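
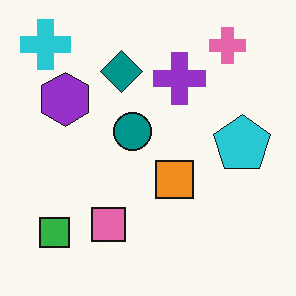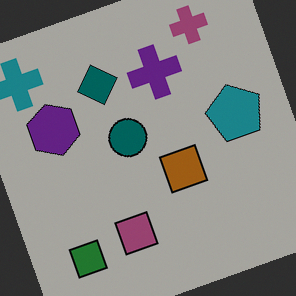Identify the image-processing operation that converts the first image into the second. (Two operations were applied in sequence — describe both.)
The image was rotated counter-clockwise by a clearly visible amount, then substantially darkened.

Every shape is tilted by the same angle and the image corners show triangular fill wedges — a whole-image rotation by a non-right angle. Every pixel — background and shapes alike — is uniformly darkened.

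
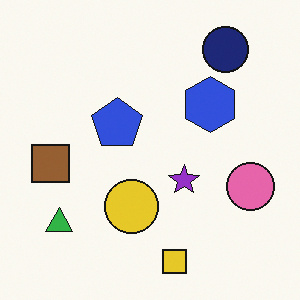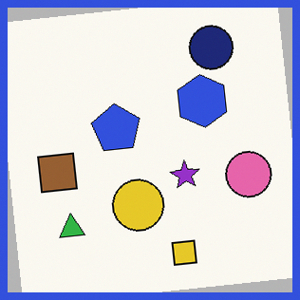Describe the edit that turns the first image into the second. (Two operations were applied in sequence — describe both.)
This is the original image rotated counter-clockwise by a slight angle, then framed with a blue border.

Every shape is tilted by the same angle and the image corners show triangular fill wedges — a whole-image rotation by a non-right angle. A solid blue frame runs around the edge of the second image, with the content slightly shrunk inside it.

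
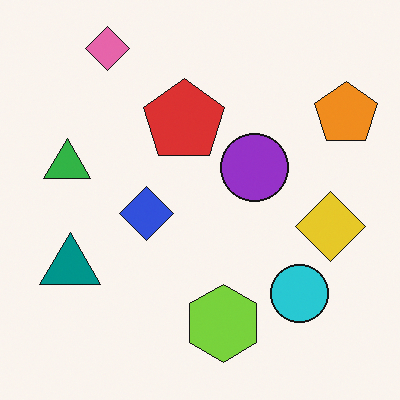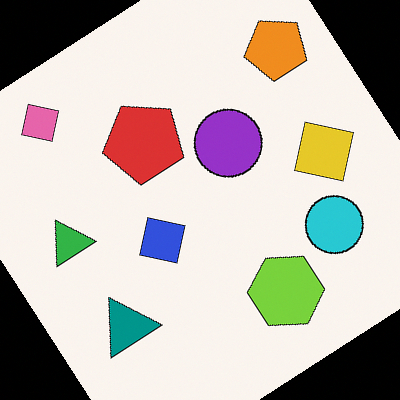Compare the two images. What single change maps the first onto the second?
The second image is the first rotated counter-clockwise by a large amount — several tens of degrees.

Every shape is tilted by the same angle and the image corners show triangular fill wedges — a whole-image rotation by a non-right angle.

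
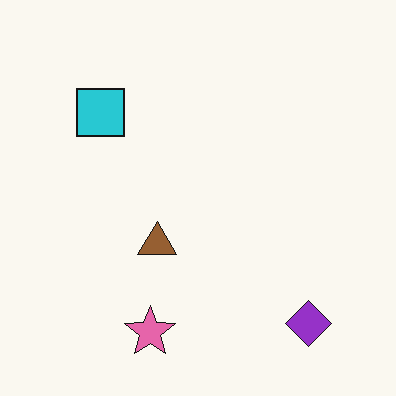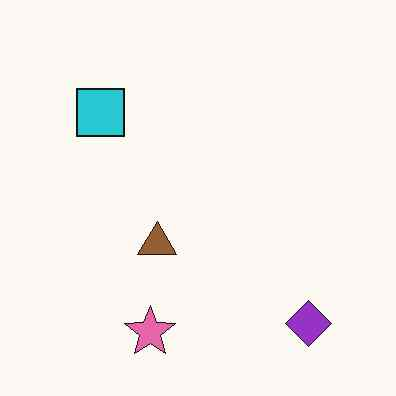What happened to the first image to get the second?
The transformation is: given moderate JPEG compression.

Blocky 8×8 compression artifacts appear around shape edges and the flat background shows ringing — characteristic JPEG degradation.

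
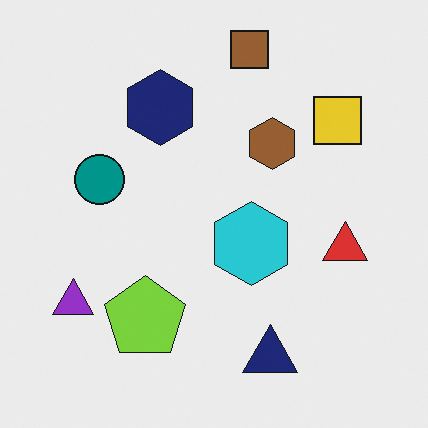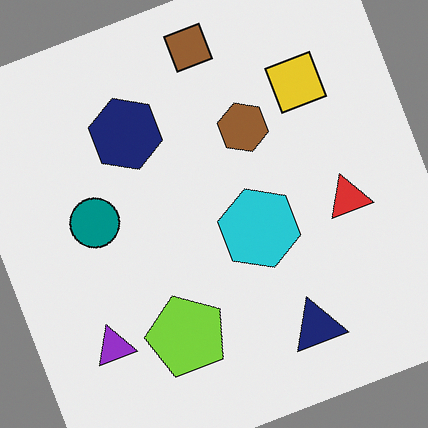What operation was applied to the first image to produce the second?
The transformation is: rotated counter-clockwise by a clearly visible amount.

Every shape is tilted by the same angle and the image corners show triangular fill wedges — a whole-image rotation by a non-right angle.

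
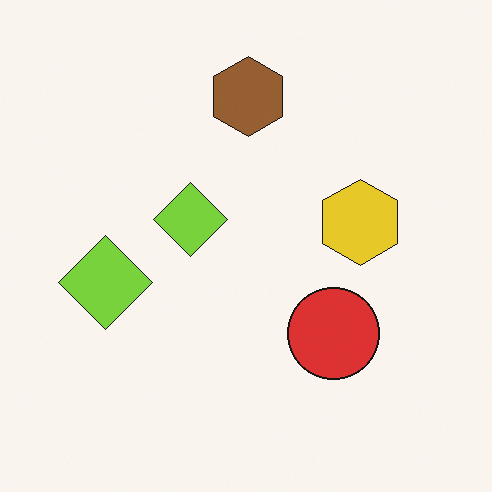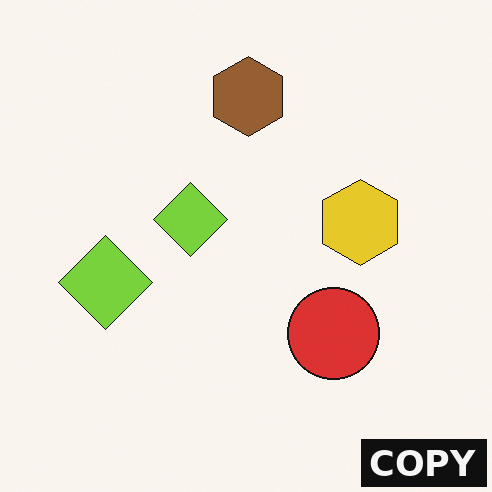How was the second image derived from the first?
The second image is the first watermarked with the text "COPY" in the lower-right corner.

A dark label reading "COPY" appears in the lower-right corner.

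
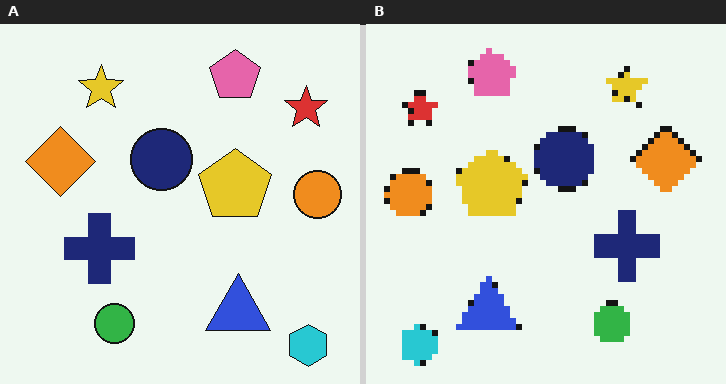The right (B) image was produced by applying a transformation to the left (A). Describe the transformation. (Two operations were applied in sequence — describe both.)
The right (B) image is the left (A) moderately pixelated, then flipped horizontally (left ↔ right).

Shapes are reduced to large square blocks; fine edges and outlines are lost — a downscale-then-upscale (mosaic) effect. The orange circle is in the right of the left (A) image and the left of the right (B) — shapes on opposite sides of the vertical midline have swapped in a mirror flip.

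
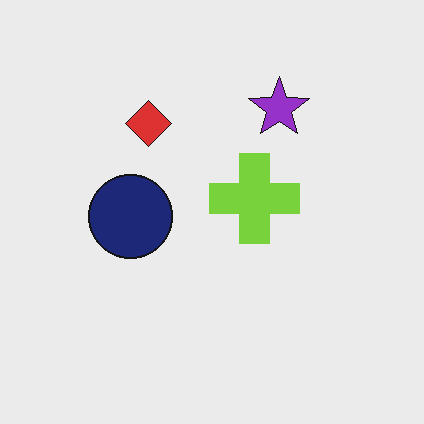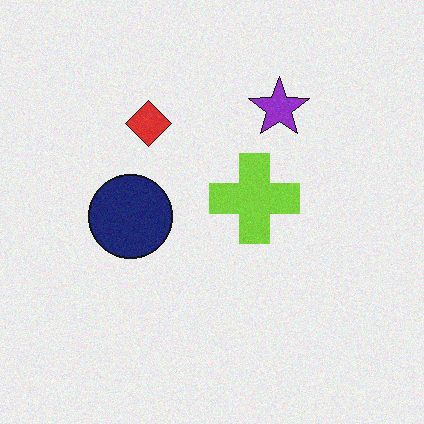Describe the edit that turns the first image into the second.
The transformation is: degraded with light additive noise.

Random speckle covers the whole image, including the flat background.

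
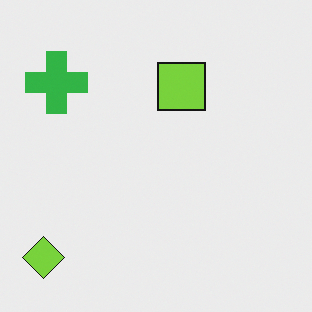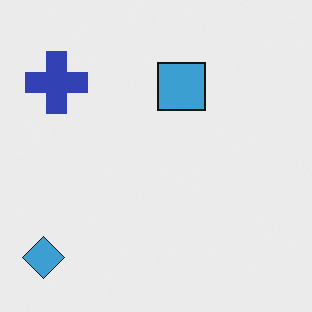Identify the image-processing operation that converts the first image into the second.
The second image is the first hue-shifted noticeably.

Every shape's color has rotated by the same amount around the hue wheel — a uniform hue shift.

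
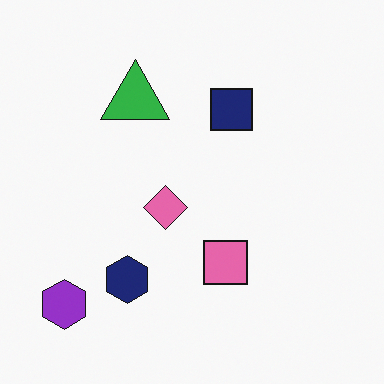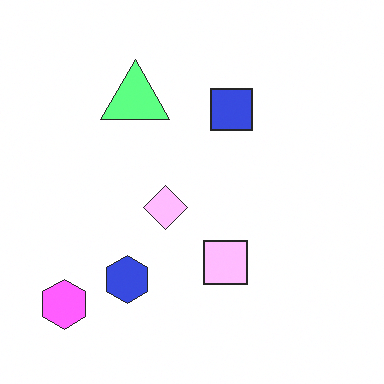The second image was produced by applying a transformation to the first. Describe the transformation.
Brightened a lot.

Every pixel — background and shapes alike — is uniformly brightened.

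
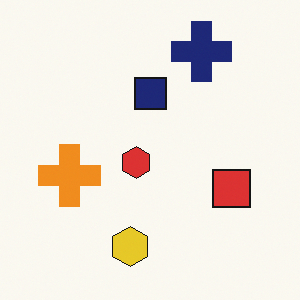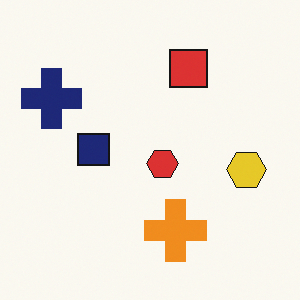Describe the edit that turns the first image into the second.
The transformation is: rotated 90° counter-clockwise.

The navy cross sits in the top-right of the first image and the top-left of the second — consistent with a whole-image 90° counter-clockwise rotation.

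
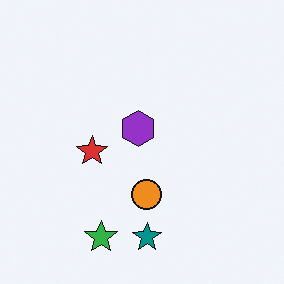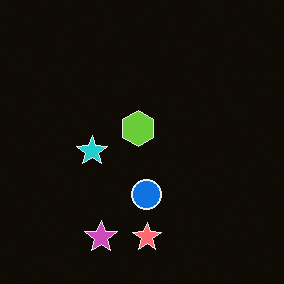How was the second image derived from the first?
This is the original image color-inverted (negative).

The light background has become dark and every shape's color is its complement — a photographic negative.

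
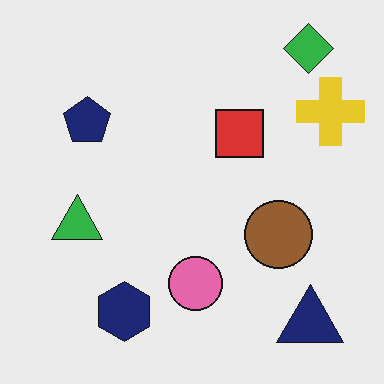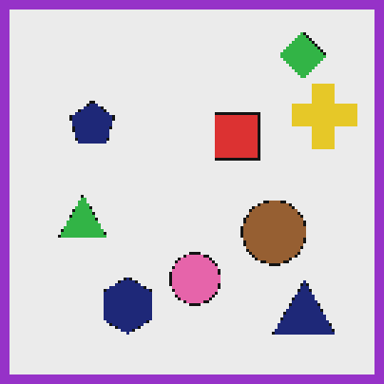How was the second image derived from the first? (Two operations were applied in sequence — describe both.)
The transformation is: mildly pixelated, then framed with a purple border.

Shapes are reduced to large square blocks; fine edges and outlines are lost — a downscale-then-upscale (mosaic) effect. A solid purple frame runs around the edge of the second image, with the content slightly shrunk inside it.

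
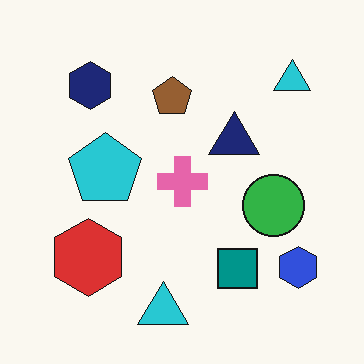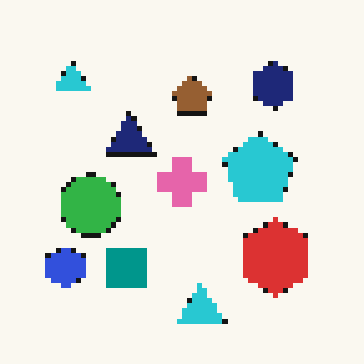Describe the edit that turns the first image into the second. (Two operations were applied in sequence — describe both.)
It was flipped horizontally (left ↔ right), then lightly pixelated (a mild mosaic effect).

The blue hexagon is in the bottom-right of the first image and the bottom-left of the second — shapes on opposite sides of the vertical midline have swapped in a mirror flip. Shapes are reduced to large square blocks; fine edges and outlines are lost — a downscale-then-upscale (mosaic) effect.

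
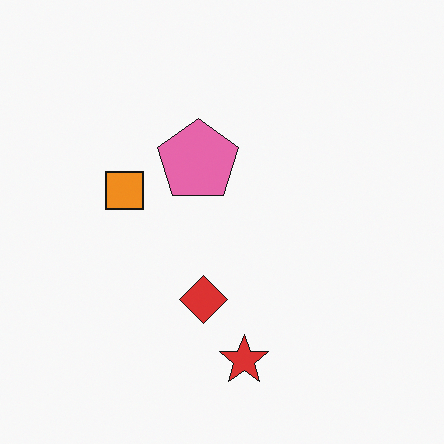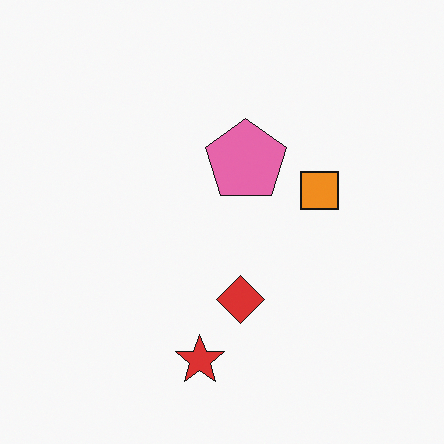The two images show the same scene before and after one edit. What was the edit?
The transformation is: flipped horizontally (left ↔ right).

The orange square is in the left of the first image and the right of the second — shapes on opposite sides of the vertical midline have swapped in a mirror flip.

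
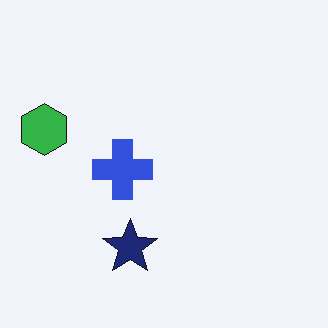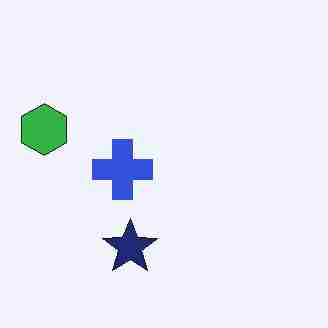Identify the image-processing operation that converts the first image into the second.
This is the original image heavily JPEG-compressed with obvious blocking artifacts.

Blocky 8×8 compression artifacts appear around shape edges and the flat background shows ringing — characteristic JPEG degradation.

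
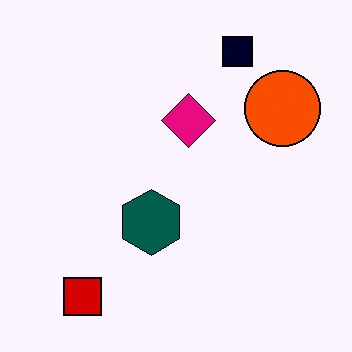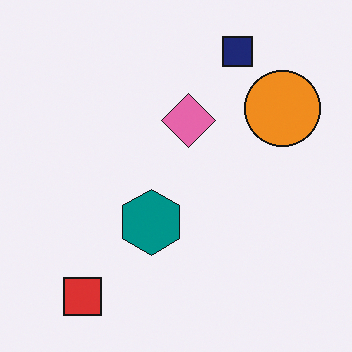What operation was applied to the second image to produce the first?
The image was boosted in contrast.

Tones are pushed away from mid-grey across the whole image — a global contrast change.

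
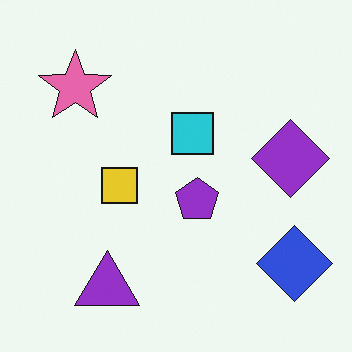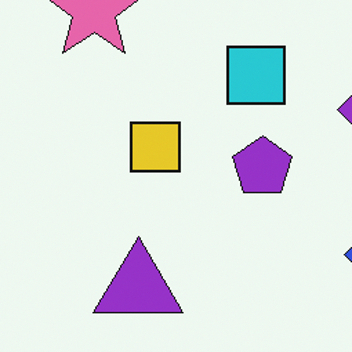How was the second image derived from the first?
It was cropped slightly and scaled back up.

The visible shapes are larger and the field of view is narrower; shapes near the original edges may be partly or wholly outside the frame — a crop-and-rescale.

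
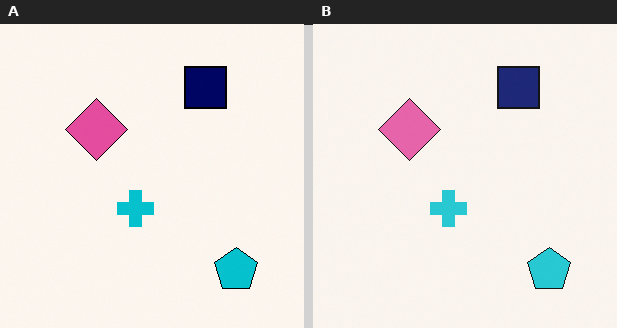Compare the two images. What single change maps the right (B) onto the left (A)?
The left (A) image is the right (B) given slightly increased contrast.

Tones are pushed away from mid-grey across the whole image — a global contrast change.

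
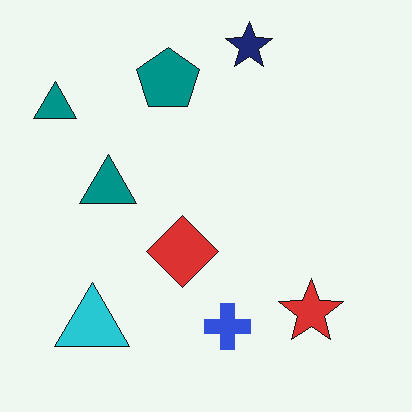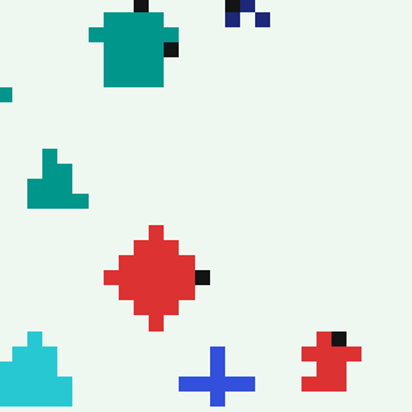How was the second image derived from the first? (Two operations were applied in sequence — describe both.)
It was heavily pixelated into large blocks, then cropped to a modestly smaller region and rescaled.

Shapes are reduced to large square blocks; fine edges and outlines are lost — a downscale-then-upscale (mosaic) effect. The visible shapes are larger and the field of view is narrower; shapes near the original edges may be partly or wholly outside the frame — a crop-and-rescale.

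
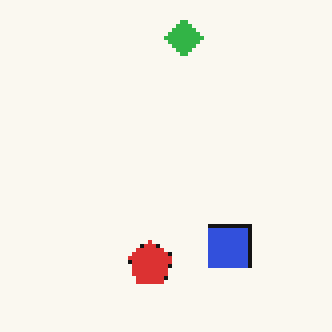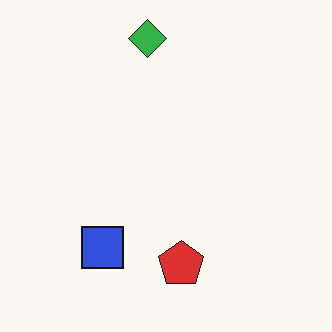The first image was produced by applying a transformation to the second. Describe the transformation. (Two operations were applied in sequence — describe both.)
It was flipped horizontally (left ↔ right), then lightly pixelated (a mild mosaic effect).

The blue square is in the bottom-left of the second image and the bottom-right of the first — shapes on opposite sides of the vertical midline have swapped in a mirror flip. Shapes are reduced to large square blocks; fine edges and outlines are lost — a downscale-then-upscale (mosaic) effect.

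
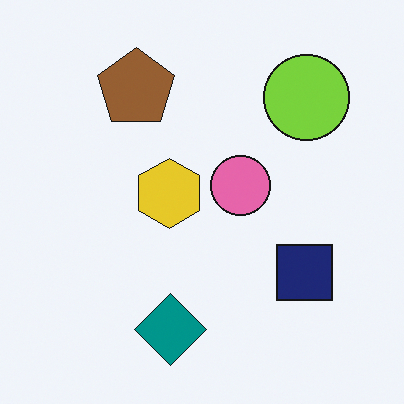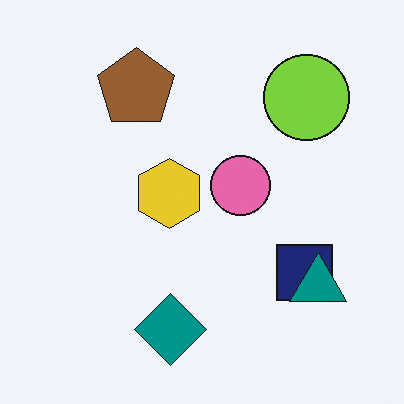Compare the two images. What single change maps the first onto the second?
It was overlaid with an additional teal triangle.

A teal triangle appears in the second image that is absent from the first.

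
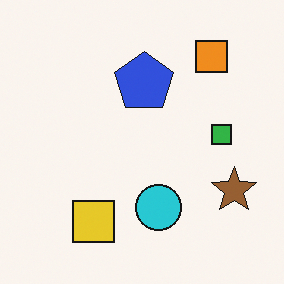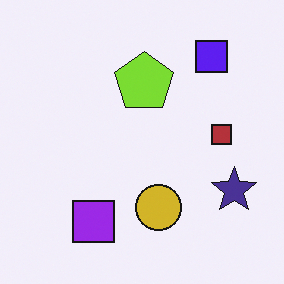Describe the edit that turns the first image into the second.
It was hue-shifted by a large amount.

Every shape's color has rotated by the same amount around the hue wheel — a uniform hue shift.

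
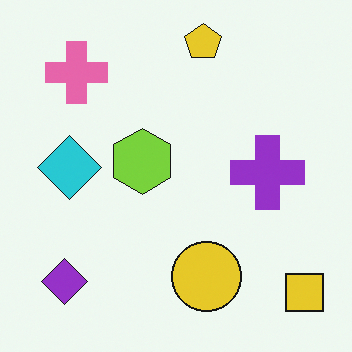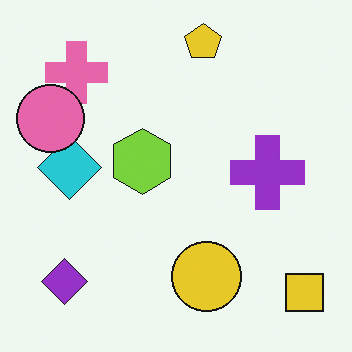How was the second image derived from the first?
Overlaid with an additional pink circle.

A pink circle appears in the second image that is absent from the first.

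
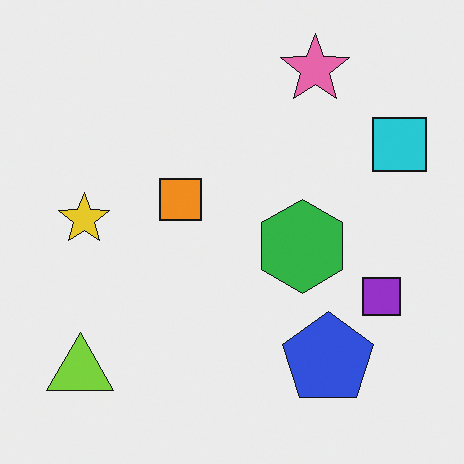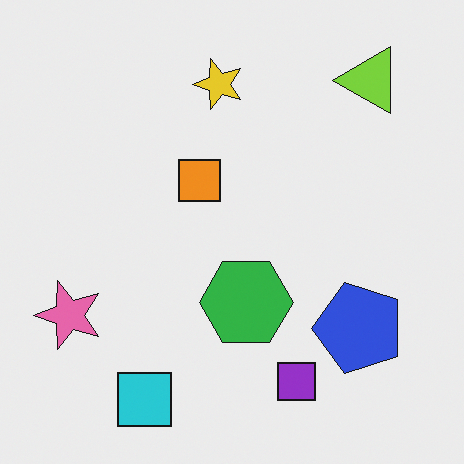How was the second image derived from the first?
The second image is the first transposed (reflected across the top-left ↔ bottom-right diagonal).

Shapes have swapped their row and column positions — what was in the top-right is now in the bottom-left — a diagonal reflection.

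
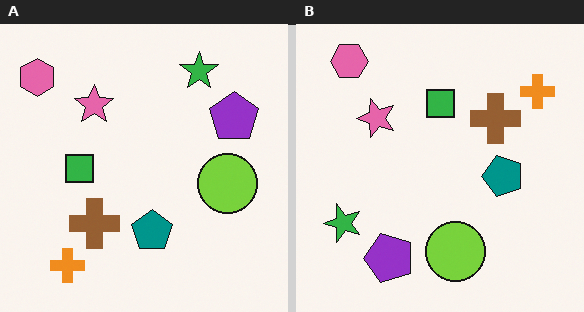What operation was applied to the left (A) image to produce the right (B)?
The right (B) image is the left (A) transposed (reflected across the top-left ↔ bottom-right diagonal).

Shapes have swapped their row and column positions — what was in the top-right is now in the bottom-left — a diagonal reflection.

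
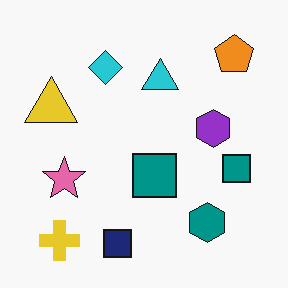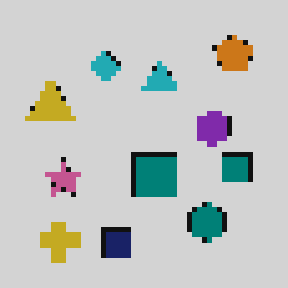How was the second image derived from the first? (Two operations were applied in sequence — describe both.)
Mildly pixelated, then slightly darkened.

Shapes are reduced to large square blocks; fine edges and outlines are lost — a downscale-then-upscale (mosaic) effect. Every pixel — background and shapes alike — is uniformly darkened.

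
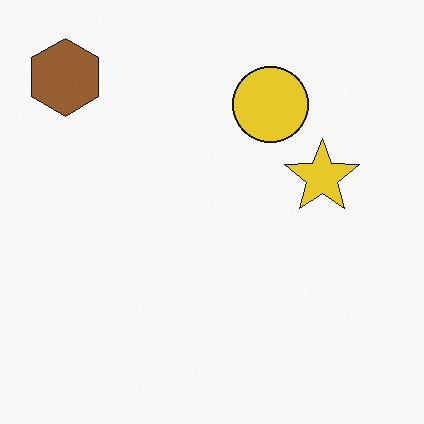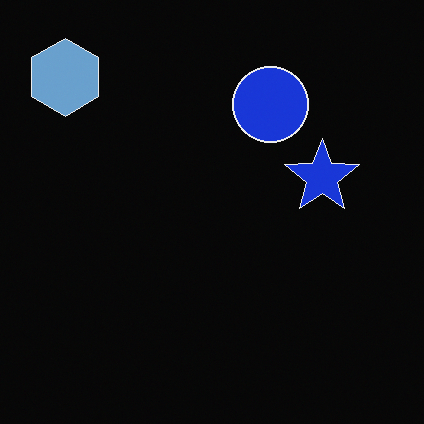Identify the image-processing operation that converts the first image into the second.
The transformation is: color-inverted (negative).

The light background has become dark and every shape's color is its complement — a photographic negative.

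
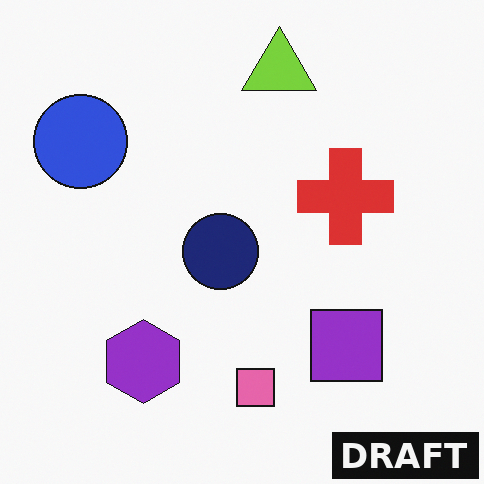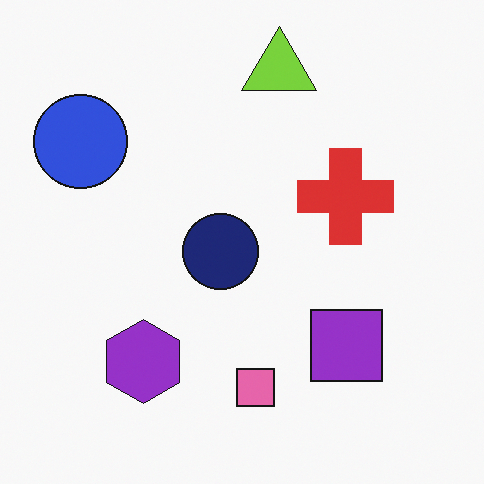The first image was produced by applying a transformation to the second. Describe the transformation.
The first image is the second watermarked with the text "DRAFT" in the lower-right corner.

A dark label reading "DRAFT" appears in the lower-right corner.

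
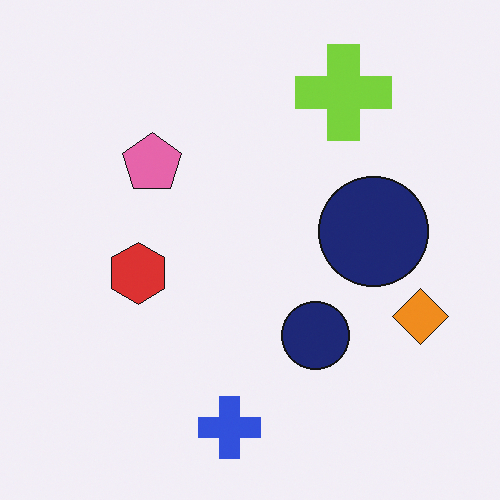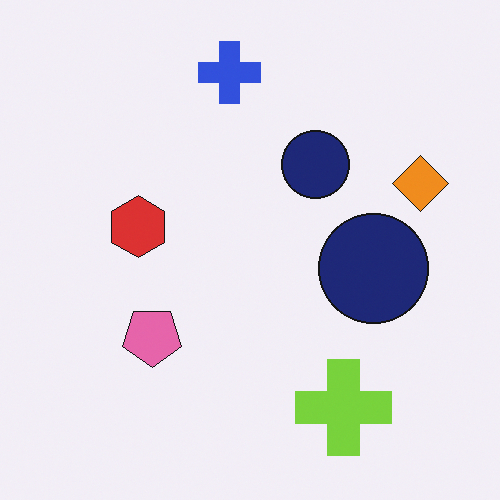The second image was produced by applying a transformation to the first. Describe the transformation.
Flipped vertically (top ↔ bottom).

The blue cross is in the bottom of the first image and the top of the second — shapes on opposite sides of the horizontal midline have swapped in a mirror flip.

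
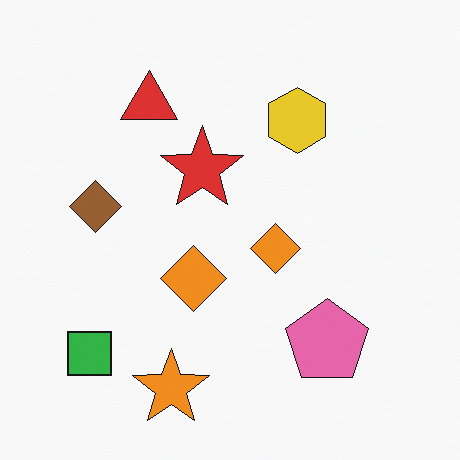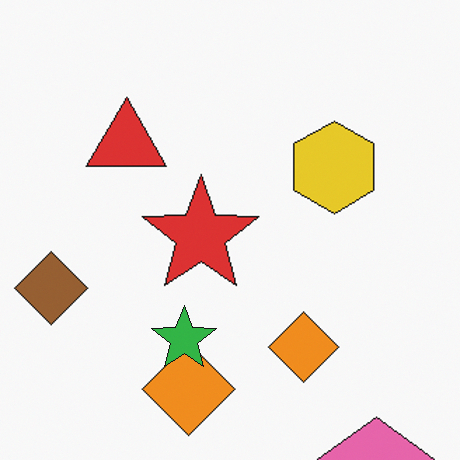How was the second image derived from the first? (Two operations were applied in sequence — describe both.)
Cropped slightly and scaled back up, then overlaid with an additional green star.

The visible shapes are larger and the field of view is narrower; shapes near the original edges may be partly or wholly outside the frame — a crop-and-rescale. A green star appears in the second image that is absent from the first.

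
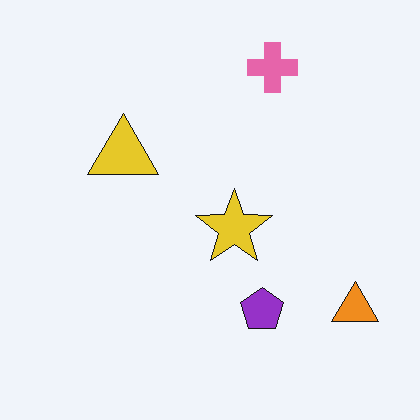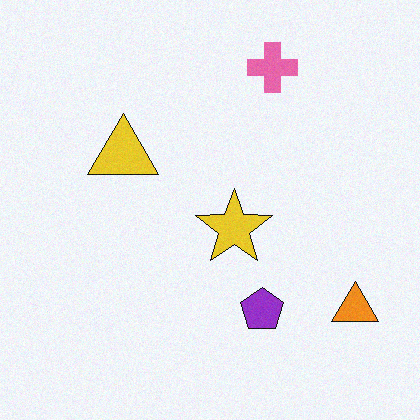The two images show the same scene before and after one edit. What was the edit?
The transformation is: degraded with a light layer of grain.

Random speckle covers the whole image, including the flat background.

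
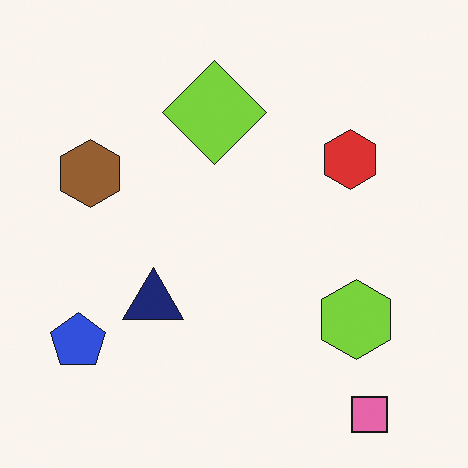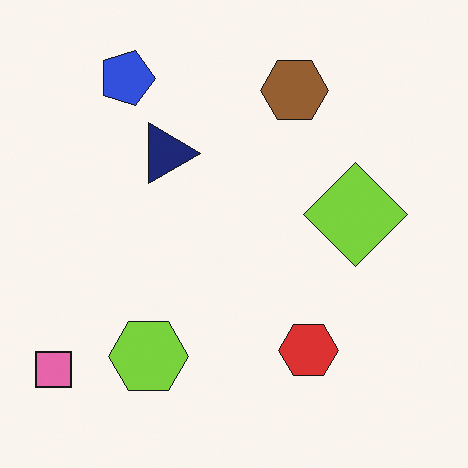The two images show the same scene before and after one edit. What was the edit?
The transformation is: rotated 90° clockwise.

The pink square sits in the bottom-right of the first image and the bottom-left of the second — consistent with a whole-image 90° clockwise rotation.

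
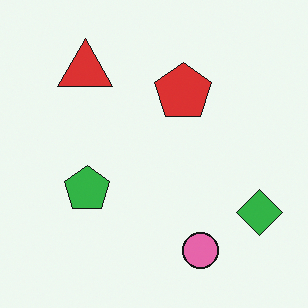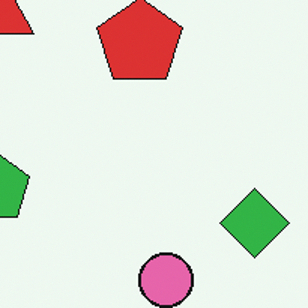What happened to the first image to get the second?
It was cropped slightly and scaled back up.

The visible shapes are larger and the field of view is narrower; shapes near the original edges may be partly or wholly outside the frame — a crop-and-rescale.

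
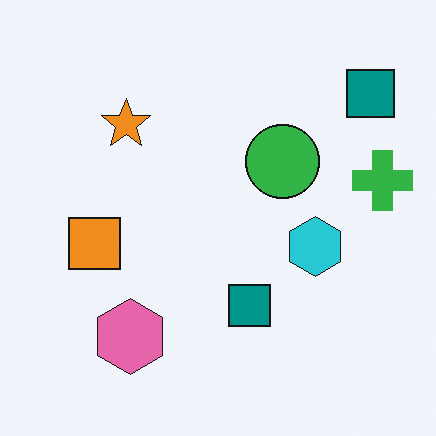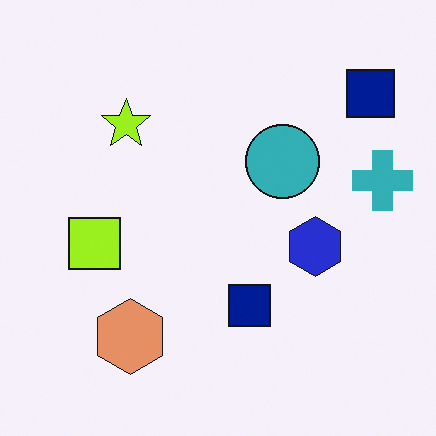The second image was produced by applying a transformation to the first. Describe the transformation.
Hue-shifted by a small amount.

Every shape's color has rotated by the same amount around the hue wheel — a uniform hue shift.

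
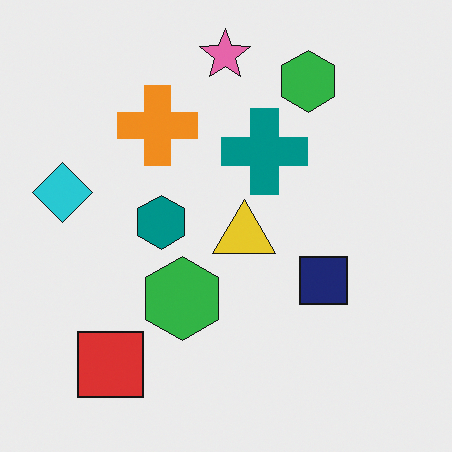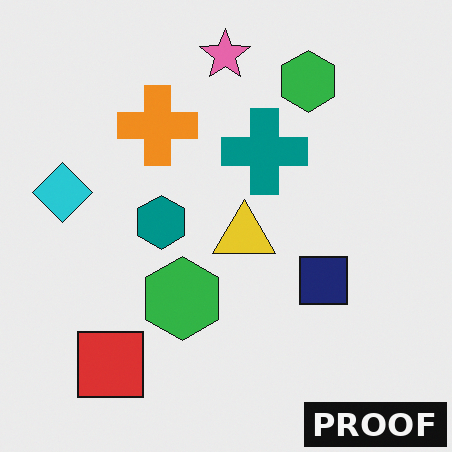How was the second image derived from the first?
It was watermarked with the text "PROOF" in the lower-right corner.

A dark label reading "PROOF" appears in the lower-right corner.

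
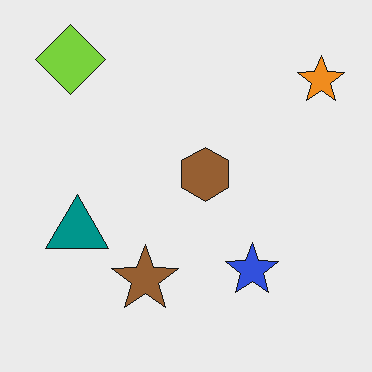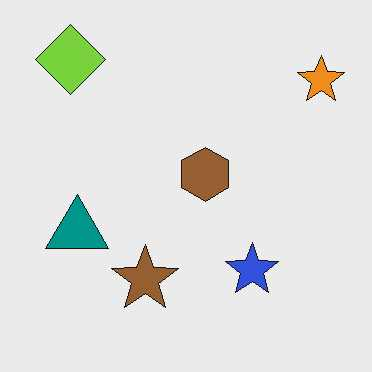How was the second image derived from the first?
JPEG-compressed with visible artifacts.

Blocky 8×8 compression artifacts appear around shape edges and the flat background shows ringing — characteristic JPEG degradation.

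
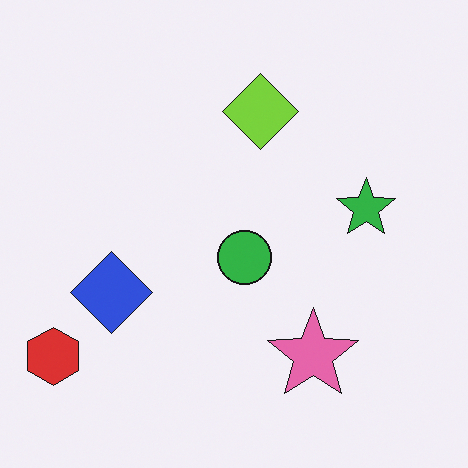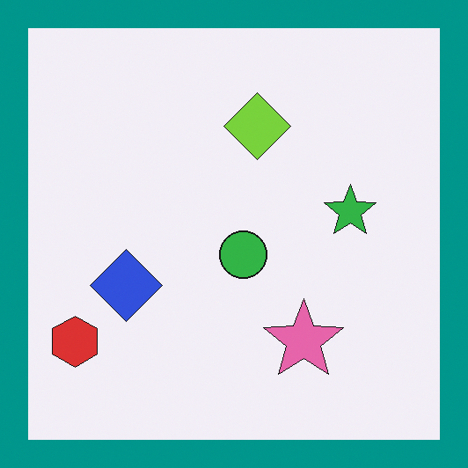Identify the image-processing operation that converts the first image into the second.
It was framed with a teal border.

A solid teal frame runs around the edge of the second image, with the content slightly shrunk inside it.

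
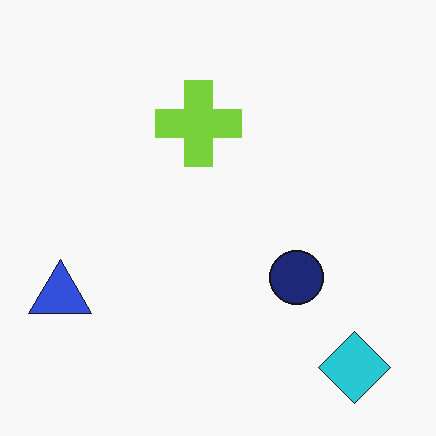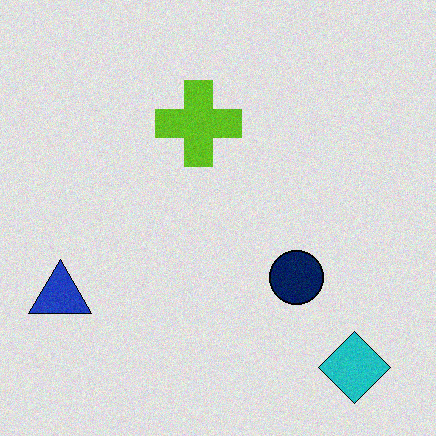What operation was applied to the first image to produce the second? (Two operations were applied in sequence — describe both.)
The transformation is: moderately posterized, then degraded with light additive noise.

Each flat color has snapped to a coarser quantized level — most visibly, the near-white background has dropped to a flat grey. Random speckle covers the whole image, including the flat background.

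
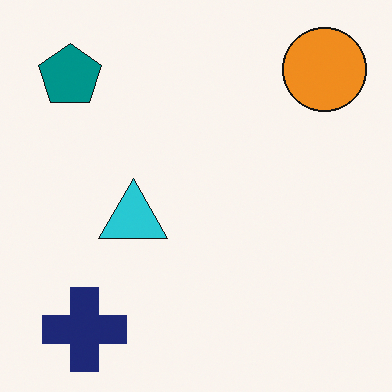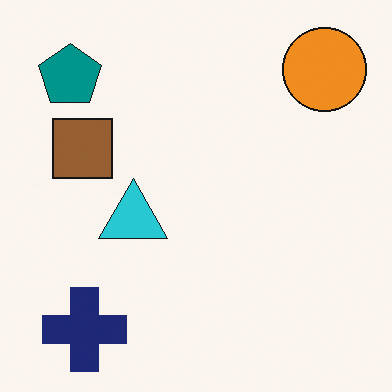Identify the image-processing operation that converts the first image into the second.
It was overlaid with an additional brown square.

A brown square appears in the second image that is absent from the first.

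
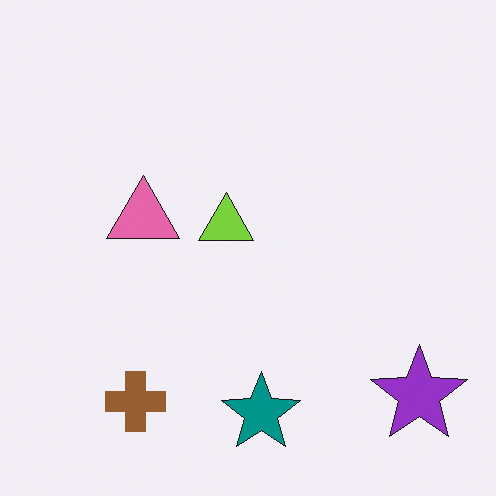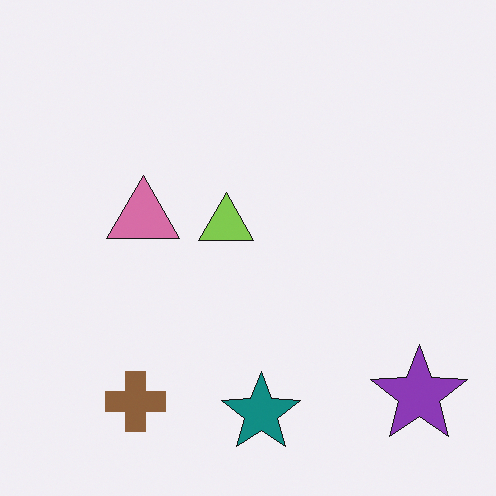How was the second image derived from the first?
The second image is the first slightly desaturated.

All colors are more muted and greyish — a global saturation change.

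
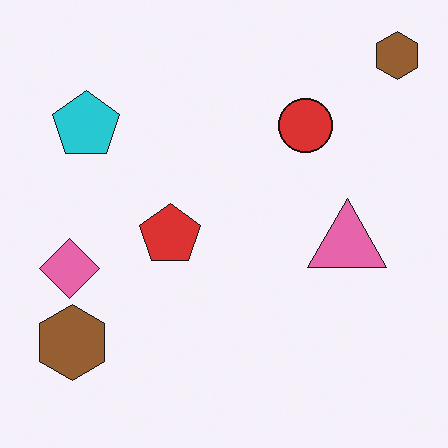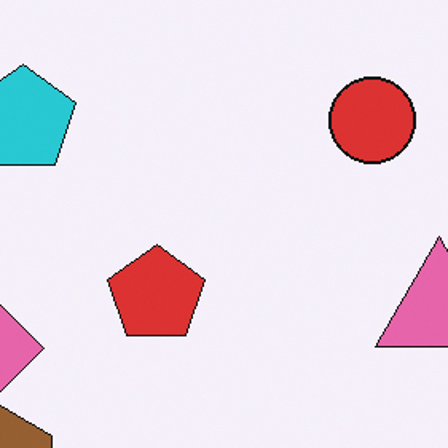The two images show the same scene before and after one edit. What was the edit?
This is the original image cropped slightly and scaled back up.

The visible shapes are larger and the field of view is narrower; shapes near the original edges may be partly or wholly outside the frame — a crop-and-rescale.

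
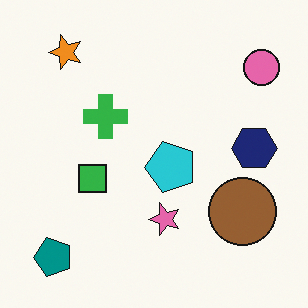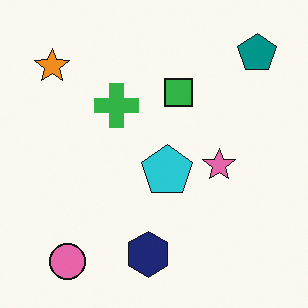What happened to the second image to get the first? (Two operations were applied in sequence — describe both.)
This is the original image transposed (reflected across the top-left ↔ bottom-right diagonal), then overlaid with an additional brown circle.

Shapes have swapped their row and column positions — what was in the top-right is now in the bottom-left — a diagonal reflection. A brown circle appears in the first image that is absent from the second.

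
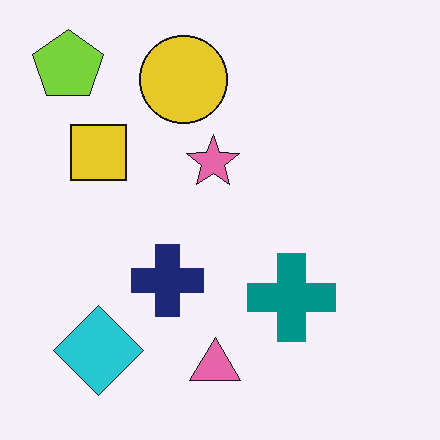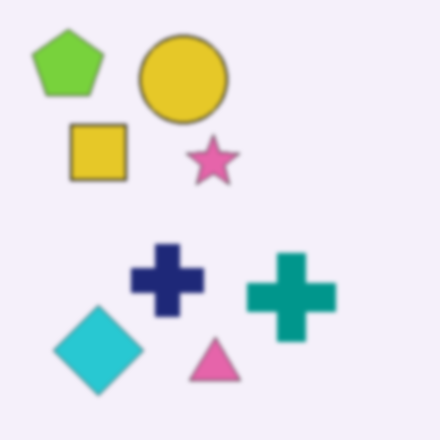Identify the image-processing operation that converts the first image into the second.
It was lightly blurred.

Shape edges and outlines are uniformly softened across the whole image.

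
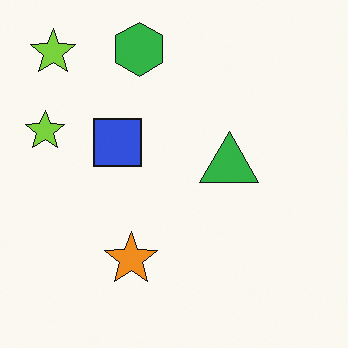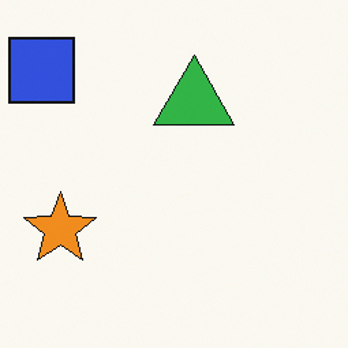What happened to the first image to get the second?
Cropped to a modestly smaller region and rescaled.

The visible shapes are larger and the field of view is narrower; shapes near the original edges may be partly or wholly outside the frame — a crop-and-rescale.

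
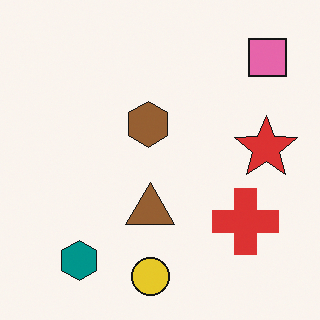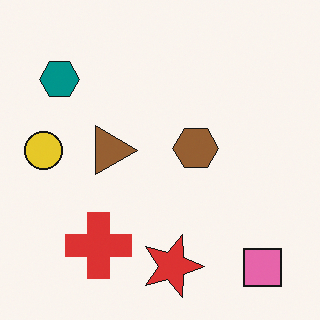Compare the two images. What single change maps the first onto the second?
This is the original image rotated 90° clockwise.

The pink square sits in the top-right of the first image and the bottom-right of the second — consistent with a whole-image 90° clockwise rotation.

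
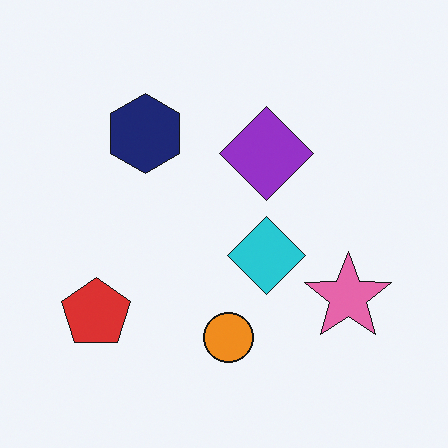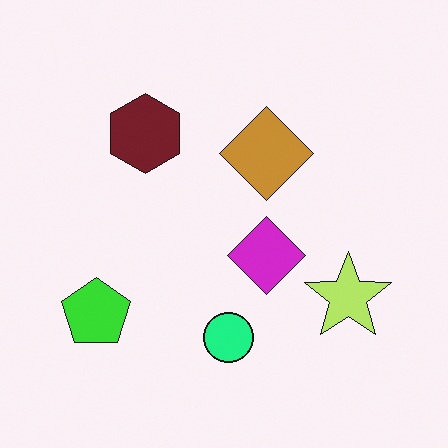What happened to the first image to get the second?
It was hue-shifted through roughly a third of the color wheel.

Every shape's color has rotated by the same amount around the hue wheel — a uniform hue shift.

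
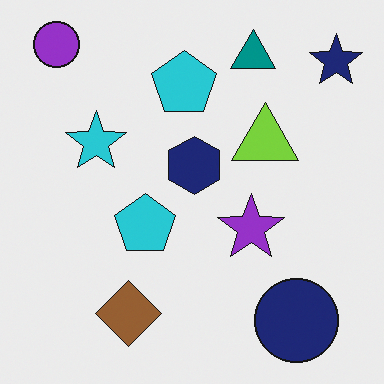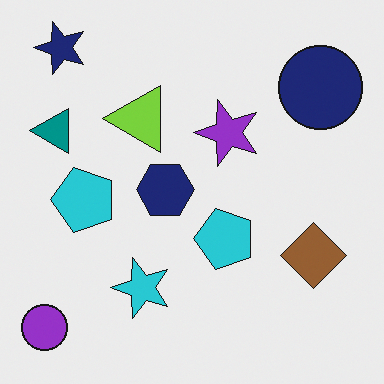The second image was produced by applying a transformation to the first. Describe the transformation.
The transformation is: rotated 90° counter-clockwise.

The purple circle sits in the top-left of the first image and the bottom-left of the second — consistent with a whole-image 90° counter-clockwise rotation.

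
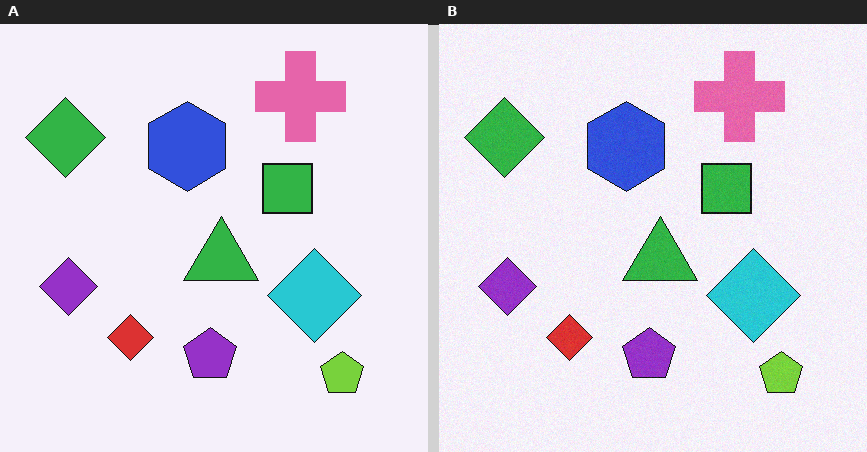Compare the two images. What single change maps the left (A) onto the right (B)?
The right (B) image is the left (A) degraded with light additive noise.

Random speckle covers the whole image, including the flat background.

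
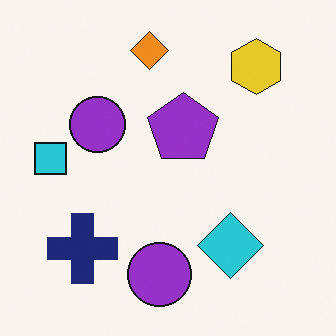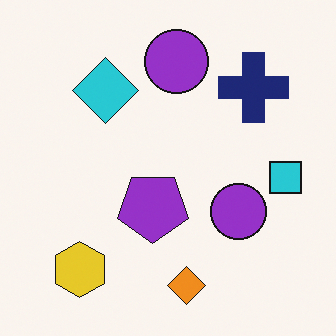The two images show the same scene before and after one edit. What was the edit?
Rotated 180°.

The yellow hexagon sits in the top-right of the first image and the bottom-left of the second — consistent with a whole-image 180° rotation.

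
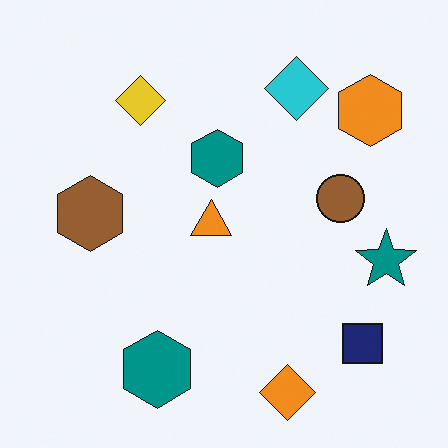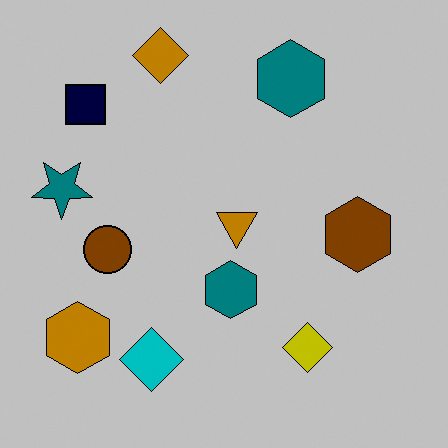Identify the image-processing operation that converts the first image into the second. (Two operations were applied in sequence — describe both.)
The transformation is: rotated 180°, then aggressively posterized.

The orange hexagon sits in the top-right of the first image and the bottom-left of the second — consistent with a whole-image 180° rotation. Each flat color has snapped to a coarser quantized level — most visibly, the near-white background has dropped to a flat grey.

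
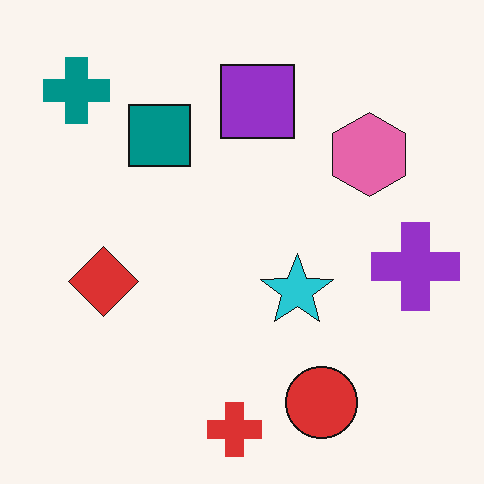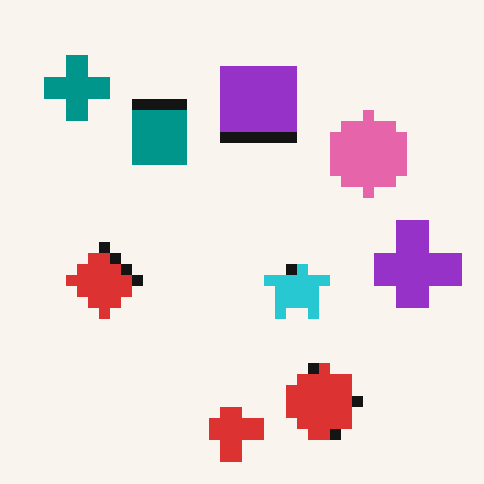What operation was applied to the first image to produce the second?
Coarsely pixelated.

Shapes are reduced to large square blocks; fine edges and outlines are lost — a downscale-then-upscale (mosaic) effect.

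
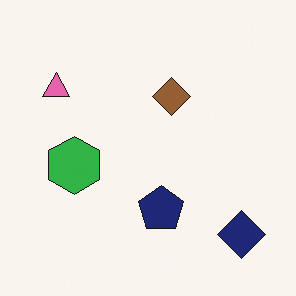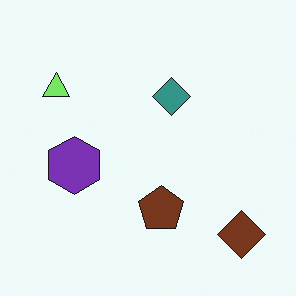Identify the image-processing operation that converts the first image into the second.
It was hue-shifted by a moderate amount.

Every shape's color has rotated by the same amount around the hue wheel — a uniform hue shift.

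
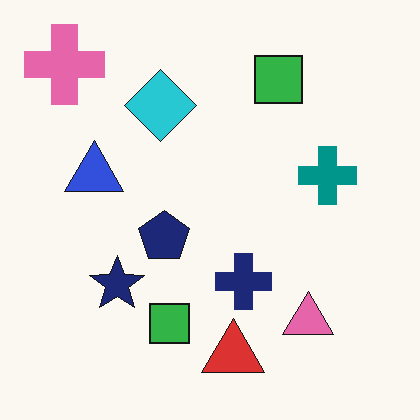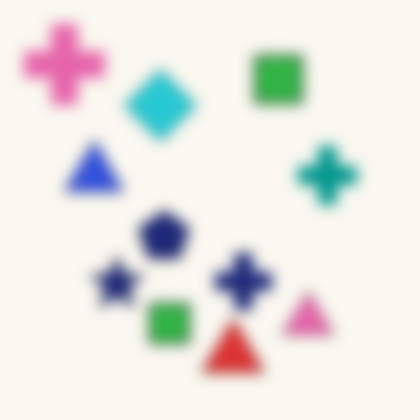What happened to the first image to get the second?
This is the original image heavily blurred.

Shape edges and outlines are uniformly softened across the whole image.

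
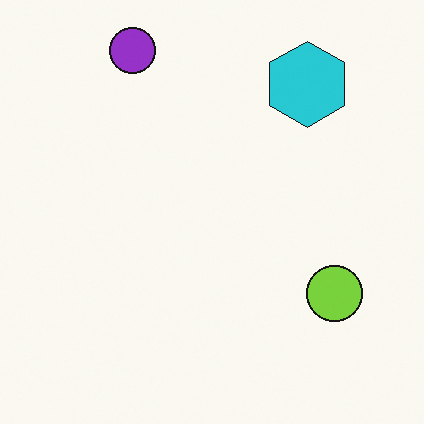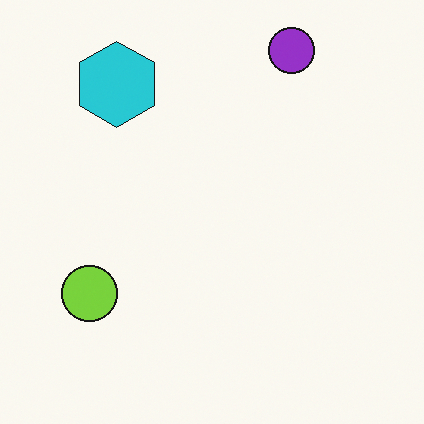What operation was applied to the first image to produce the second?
The second image is the first flipped horizontally (left ↔ right).

The lime circle is in the bottom-right of the first image and the bottom-left of the second — shapes on opposite sides of the vertical midline have swapped in a mirror flip.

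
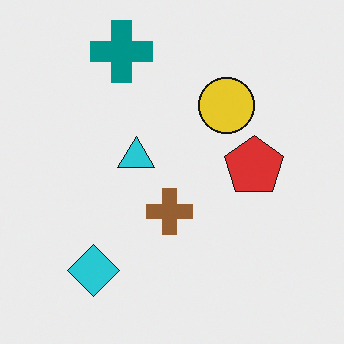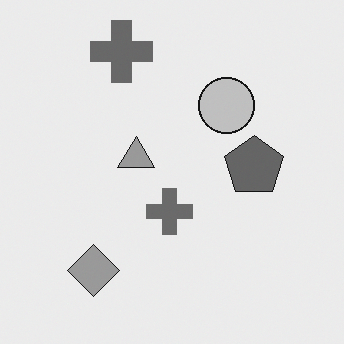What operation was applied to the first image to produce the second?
The transformation is: converted to grayscale.

All color is removed — every shape is now a shade of grey.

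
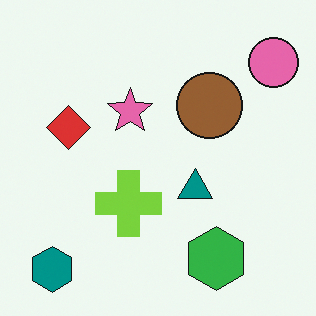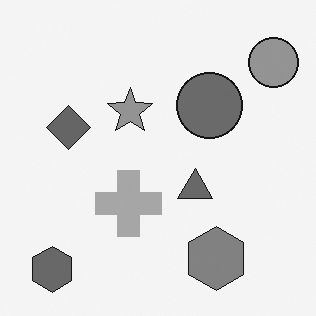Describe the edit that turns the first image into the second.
The second image is the first converted to grayscale.

All color is removed — every shape is now a shade of grey.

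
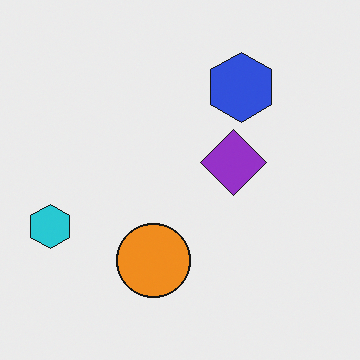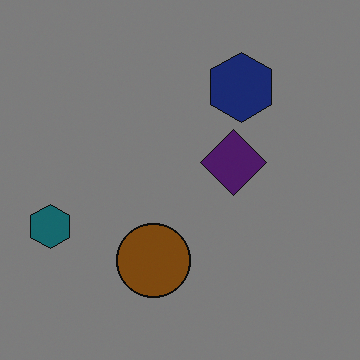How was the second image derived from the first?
The image was noticeably darkened.

Every pixel — background and shapes alike — is uniformly darkened.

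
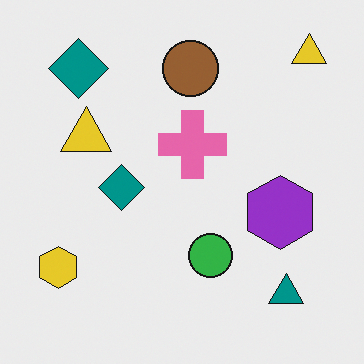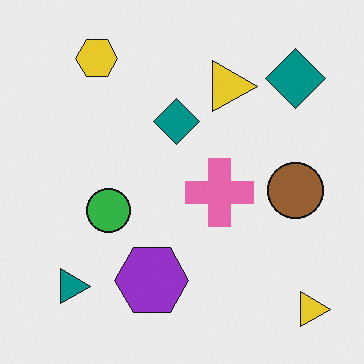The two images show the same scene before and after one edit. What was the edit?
Rotated 90° clockwise.

The teal triangle sits in the bottom-right of the first image and the bottom-left of the second — consistent with a whole-image 90° clockwise rotation.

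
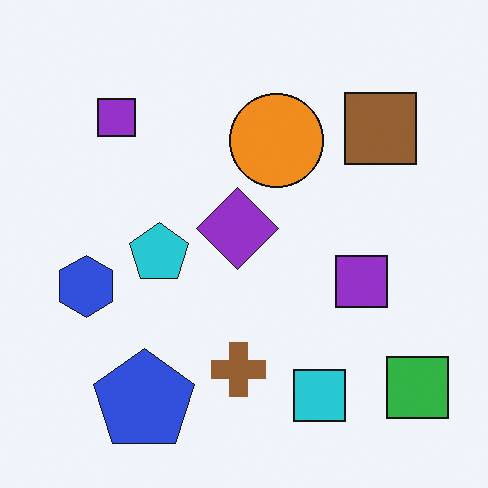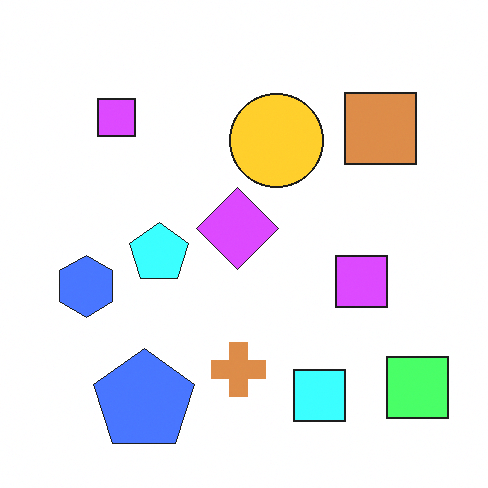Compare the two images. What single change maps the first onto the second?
The transformation is: noticeably brightened.

Every pixel — background and shapes alike — is uniformly brightened.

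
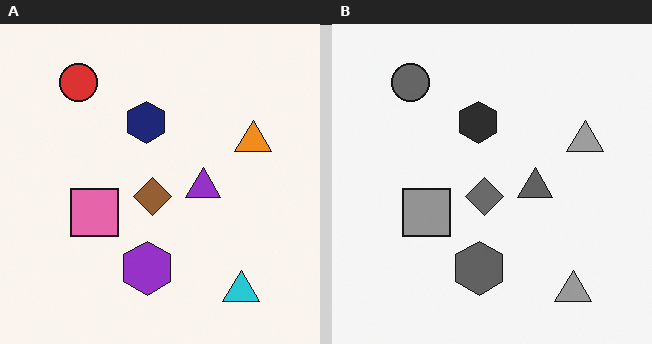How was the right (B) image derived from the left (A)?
It was converted to grayscale.

All color is removed — every shape is now a shade of grey.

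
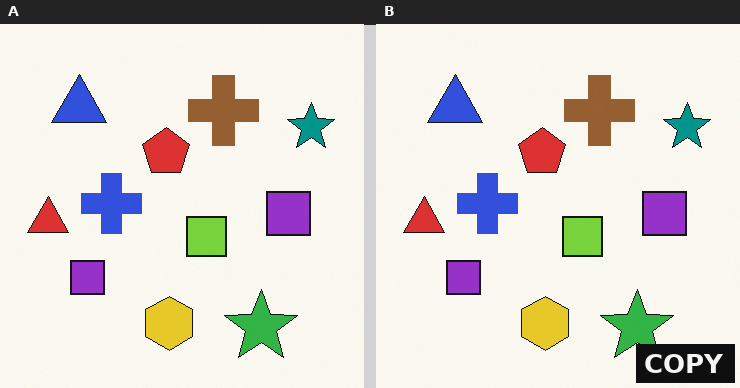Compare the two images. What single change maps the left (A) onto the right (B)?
It was watermarked with the text "COPY" in the lower-right corner.

A dark label reading "COPY" appears in the lower-right corner.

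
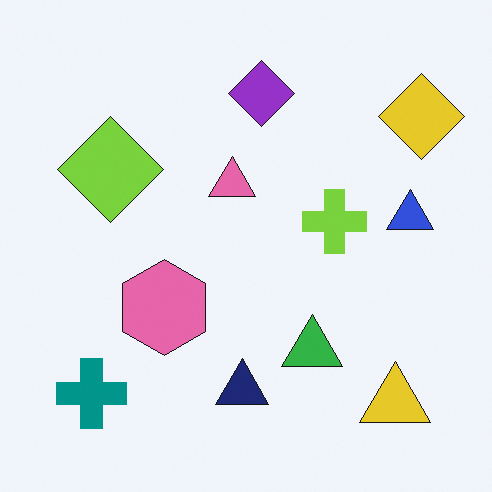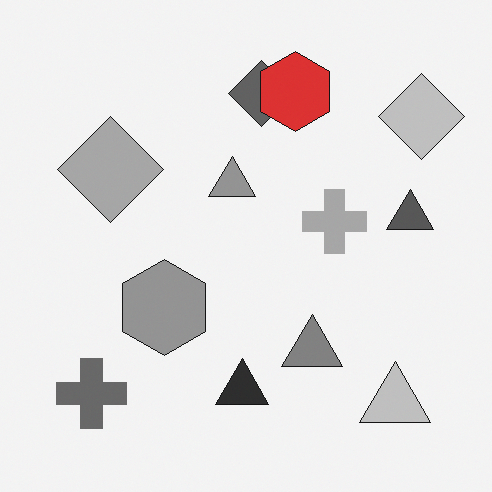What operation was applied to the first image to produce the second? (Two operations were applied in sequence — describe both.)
The transformation is: converted to grayscale, then overlaid with an additional red hexagon.

All color is removed — every shape is now a shade of grey. A red hexagon appears in the second image that is absent from the first.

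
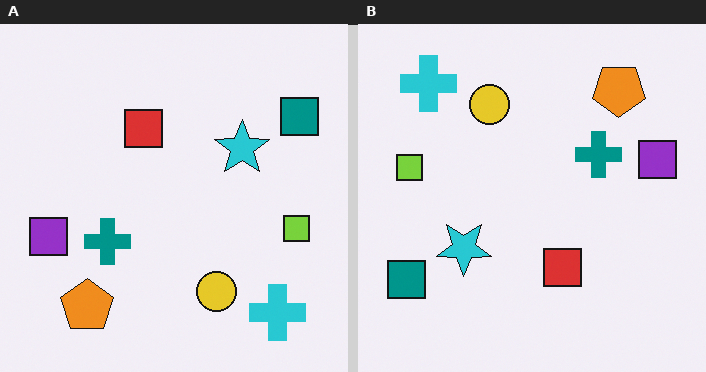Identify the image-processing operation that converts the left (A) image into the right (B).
The transformation is: rotated 180°.

The cyan cross sits in the bottom-right of the left (A) image and the top-left of the right (B) — consistent with a whole-image 180° rotation.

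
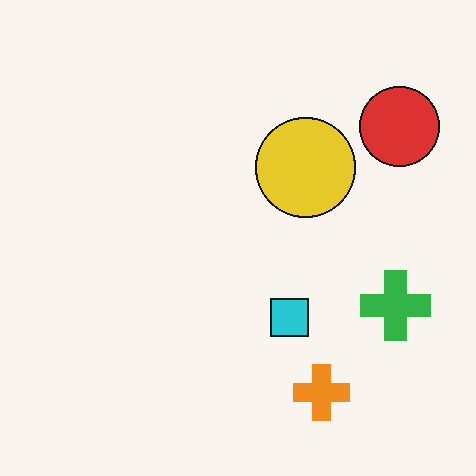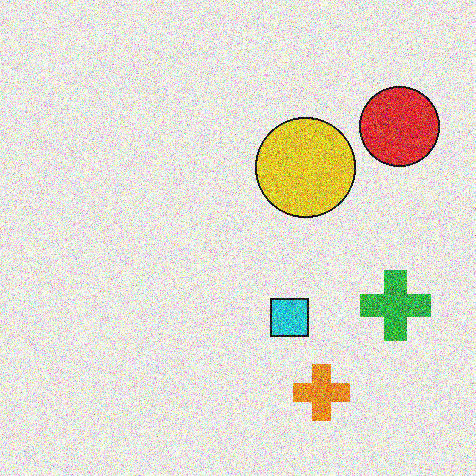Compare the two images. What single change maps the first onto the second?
It was degraded with a thick layer of grain.

Random speckle covers the whole image, including the flat background.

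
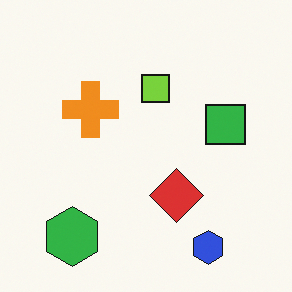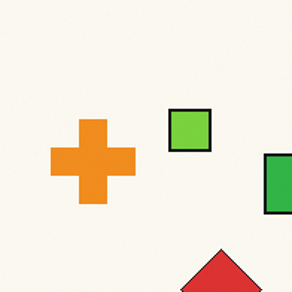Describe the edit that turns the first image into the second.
The image was cropped slightly and scaled back up.

The visible shapes are larger and the field of view is narrower; shapes near the original edges may be partly or wholly outside the frame — a crop-and-rescale.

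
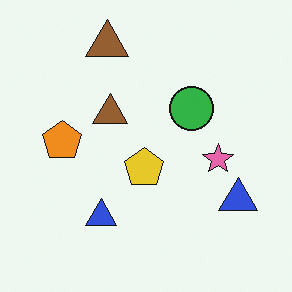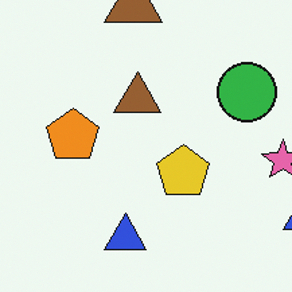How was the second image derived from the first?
It was cropped slightly and scaled back up.

The visible shapes are larger and the field of view is narrower; shapes near the original edges may be partly or wholly outside the frame — a crop-and-rescale.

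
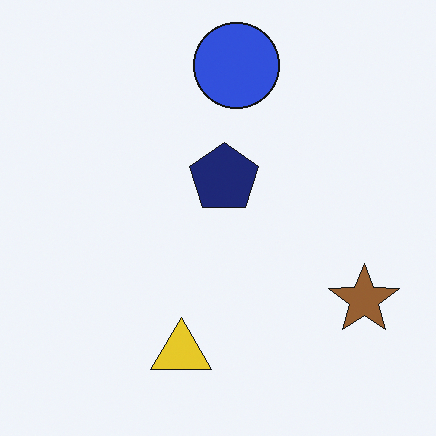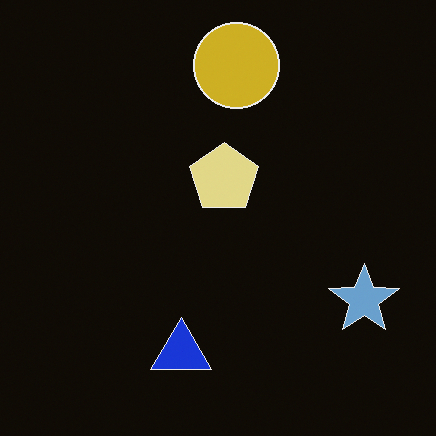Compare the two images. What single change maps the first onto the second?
It was color-inverted (negative).

The light background has become dark and every shape's color is its complement — a photographic negative.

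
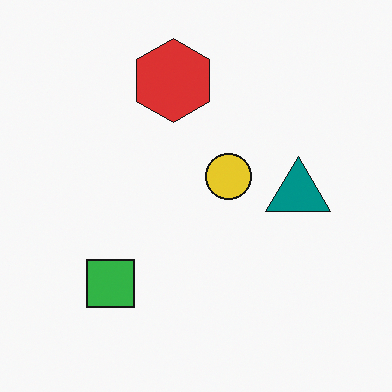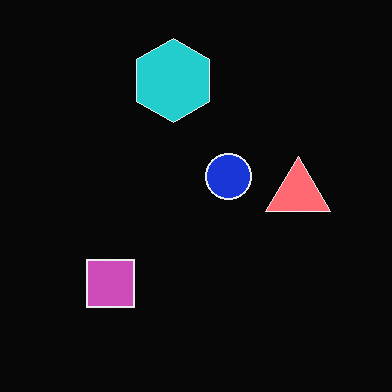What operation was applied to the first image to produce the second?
This is the original image color-inverted (negative).

The light background has become dark and every shape's color is its complement — a photographic negative.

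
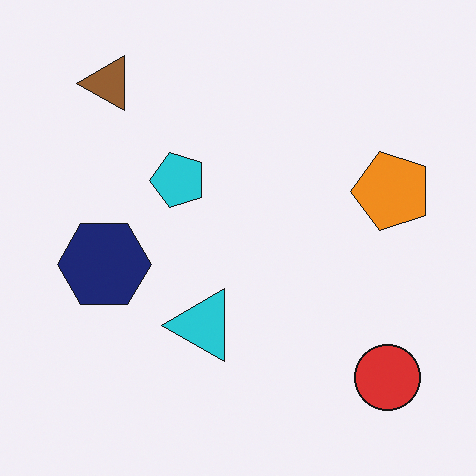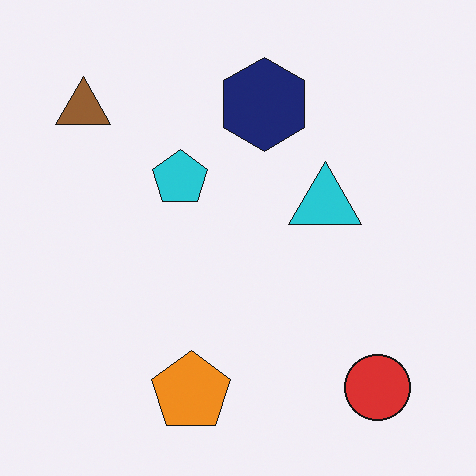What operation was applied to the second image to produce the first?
The image was transposed (reflected across the top-left ↔ bottom-right diagonal).

Shapes have swapped their row and column positions — what was in the top-right is now in the bottom-left — a diagonal reflection.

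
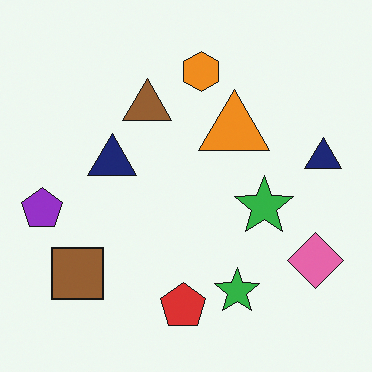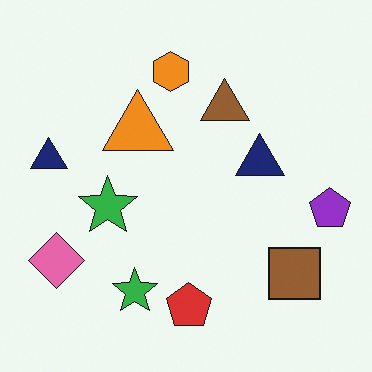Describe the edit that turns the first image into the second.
This is the original image flipped horizontally (left ↔ right).

The purple pentagon is in the left of the first image and the right of the second — shapes on opposite sides of the vertical midline have swapped in a mirror flip.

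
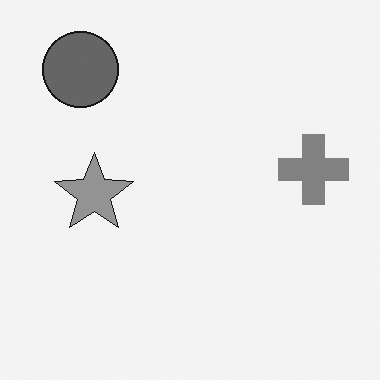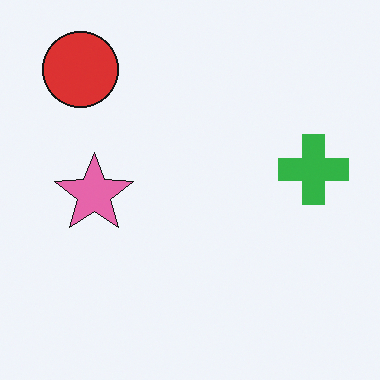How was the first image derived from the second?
This is the original image converted to grayscale.

All color is removed — every shape is now a shade of grey.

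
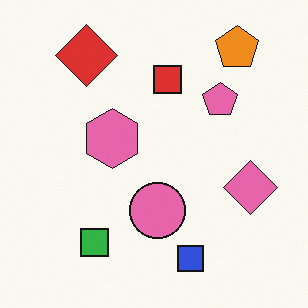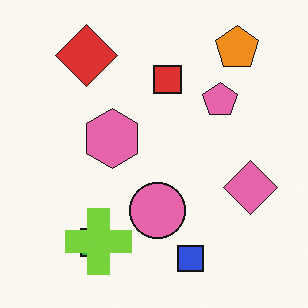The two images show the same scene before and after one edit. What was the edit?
This is the original image overlaid with an additional lime cross.

A lime cross appears in the second image that is absent from the first.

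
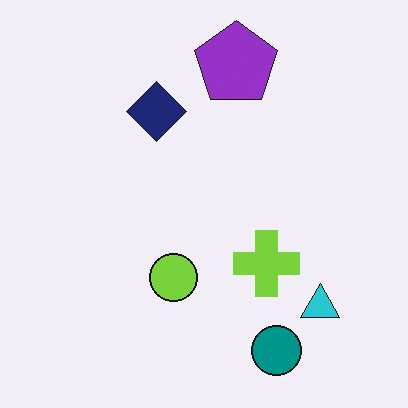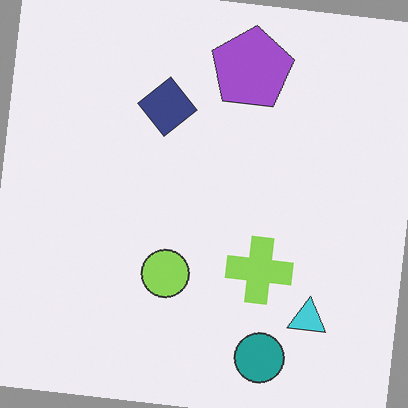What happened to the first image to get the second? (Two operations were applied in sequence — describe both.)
It was rotated clockwise by a small amount, then given slightly reduced contrast.

Every shape is tilted by the same angle and the image corners show triangular fill wedges — a whole-image rotation by a non-right angle. Tones are pushed toward mid-grey across the whole image — a global contrast change.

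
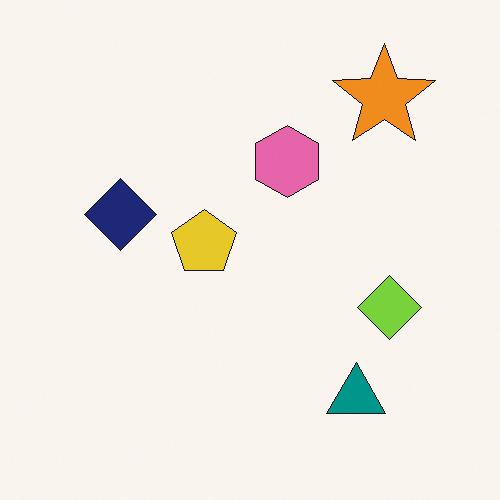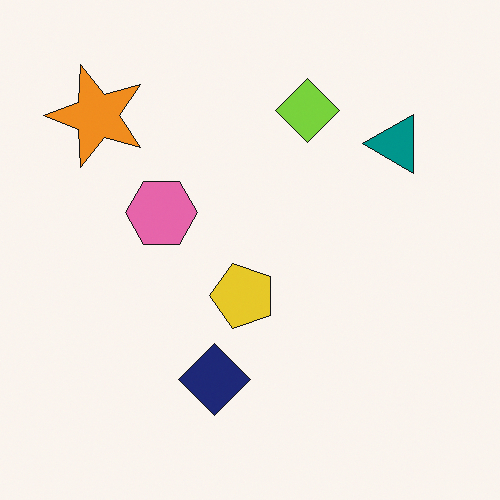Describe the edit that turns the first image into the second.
Rotated 90° counter-clockwise.

The orange star sits in the top-right of the first image and the top-left of the second — consistent with a whole-image 90° counter-clockwise rotation.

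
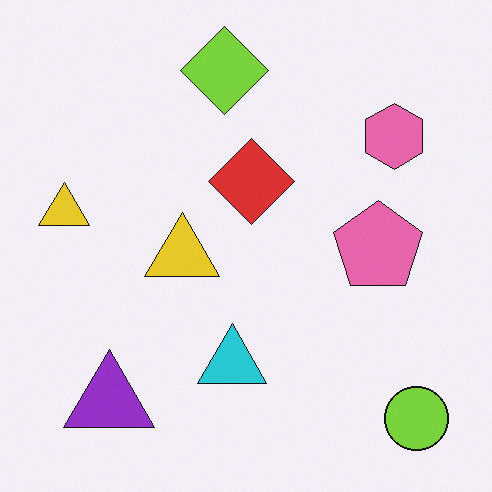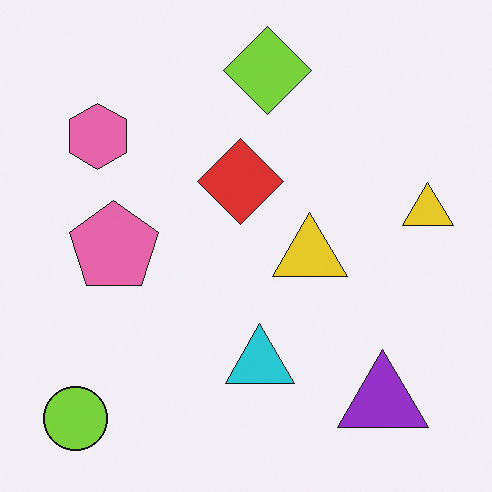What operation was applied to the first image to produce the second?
This is the original image flipped horizontally (left ↔ right).

The lime circle is in the bottom-right of the first image and the bottom-left of the second — shapes on opposite sides of the vertical midline have swapped in a mirror flip.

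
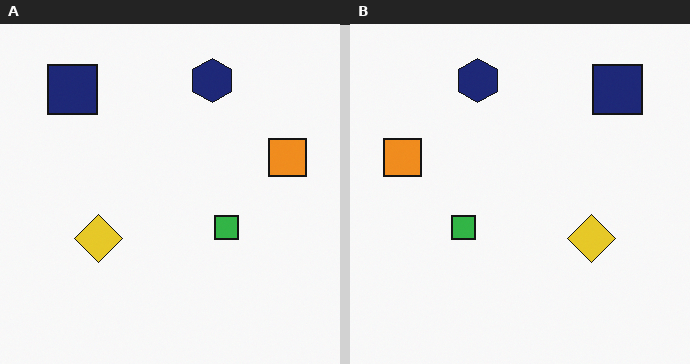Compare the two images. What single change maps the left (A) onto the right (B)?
This is the original image flipped horizontally (left ↔ right).

The orange square is in the right of the left (A) image and the left of the right (B) — shapes on opposite sides of the vertical midline have swapped in a mirror flip.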